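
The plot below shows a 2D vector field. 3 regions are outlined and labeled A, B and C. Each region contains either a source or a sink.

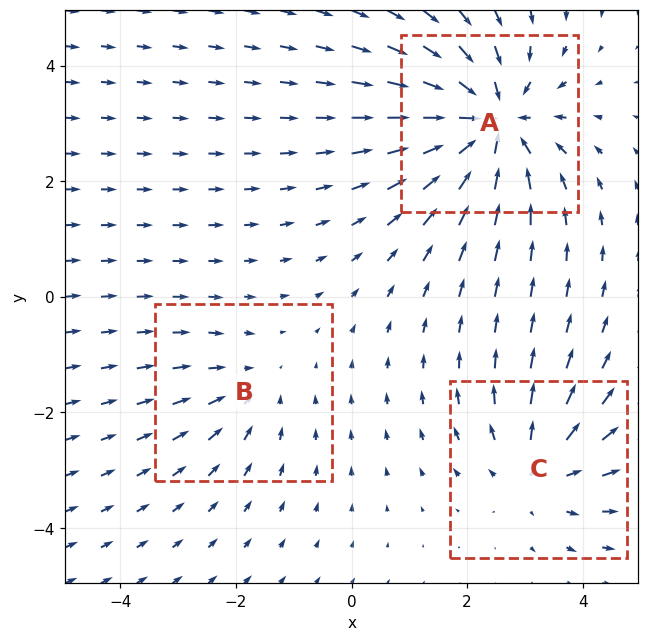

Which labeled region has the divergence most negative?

Divergence at each region's feature centre — A: about -5, B: about -2, C: about +3. Region A is most negative.

A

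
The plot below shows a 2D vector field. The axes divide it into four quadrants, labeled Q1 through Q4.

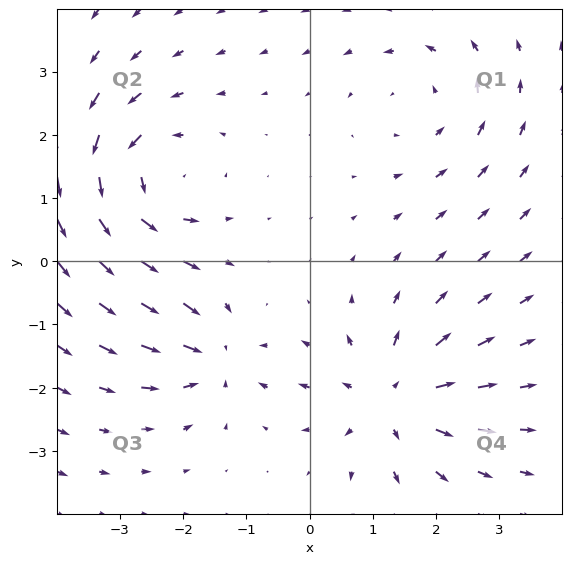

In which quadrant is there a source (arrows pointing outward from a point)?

Q4

The source sits at approximately (1.3, -2.2), which lies in quadrant Q4. The divergence there is about +5, positive as expected for a source.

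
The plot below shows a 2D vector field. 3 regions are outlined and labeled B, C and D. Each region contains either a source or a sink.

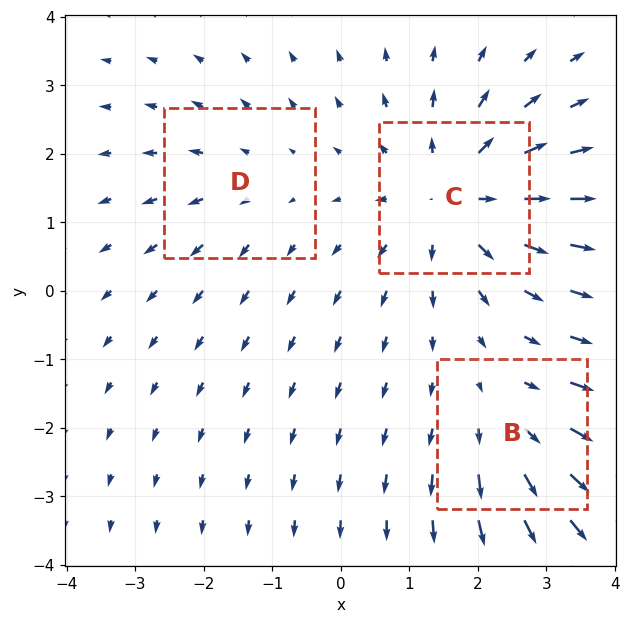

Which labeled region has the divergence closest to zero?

Divergence at each region's feature centre — B: about +3, C: about +4, D: about +2. Region D is closest to zero.

D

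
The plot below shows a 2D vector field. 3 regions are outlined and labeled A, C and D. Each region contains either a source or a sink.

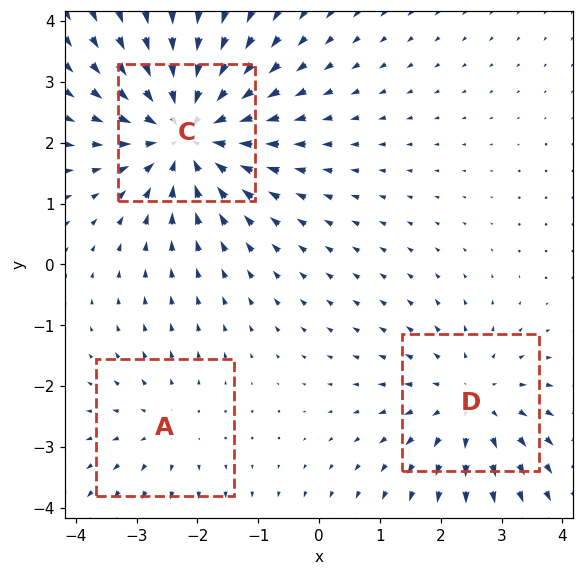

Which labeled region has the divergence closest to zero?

A

Divergence at each region's feature centre — A: about +2, C: about -4, D: about +3. Region A is closest to zero.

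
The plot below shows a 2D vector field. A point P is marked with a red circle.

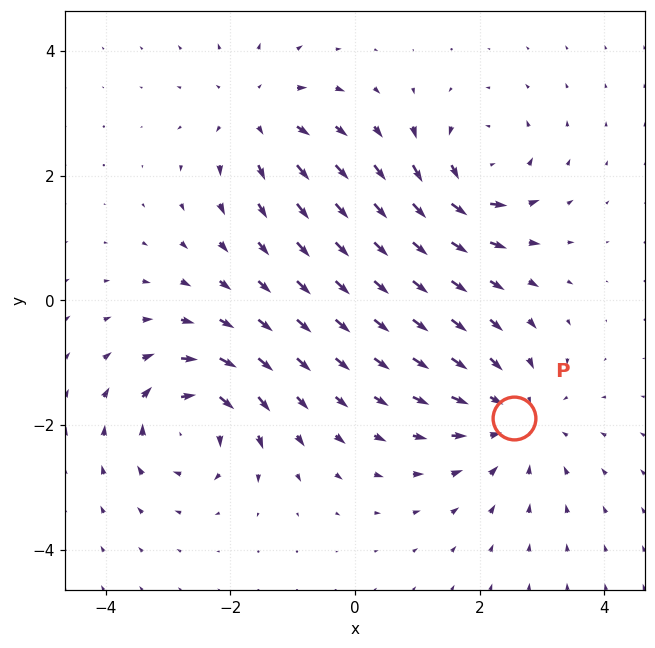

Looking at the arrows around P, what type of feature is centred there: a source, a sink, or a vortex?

sink

At P (2.6, -1.9) the arrows converge inward. Divergence about -4, curl ≈0 — negative divergence with near-zero curl is a sink.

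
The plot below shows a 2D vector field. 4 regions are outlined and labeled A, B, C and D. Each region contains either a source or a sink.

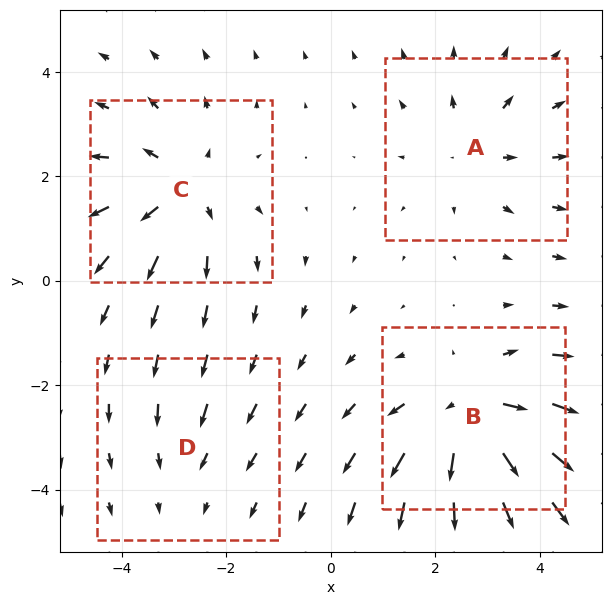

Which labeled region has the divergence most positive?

Divergence at each region's feature centre — A: about +3, B: about +6, C: about +4, D: about -2. Region B is most positive.

B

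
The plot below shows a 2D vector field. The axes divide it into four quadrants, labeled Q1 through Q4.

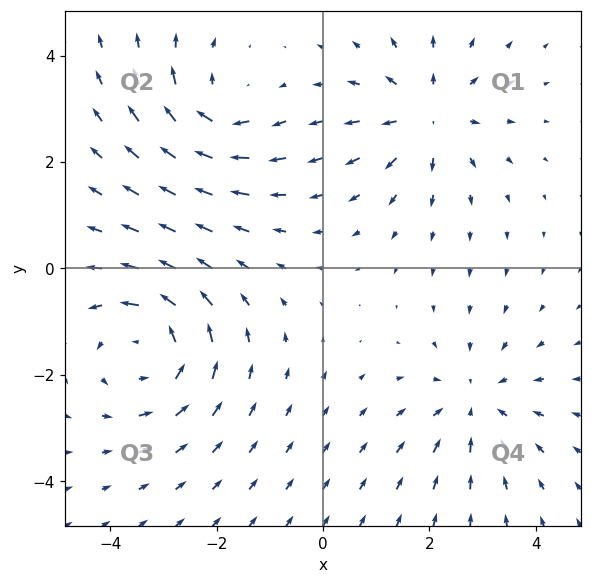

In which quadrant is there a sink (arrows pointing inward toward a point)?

Q4

The sink sits at approximately (2.9, -2.5), which lies in quadrant Q4. The divergence there is about -3, negative as expected for a sink.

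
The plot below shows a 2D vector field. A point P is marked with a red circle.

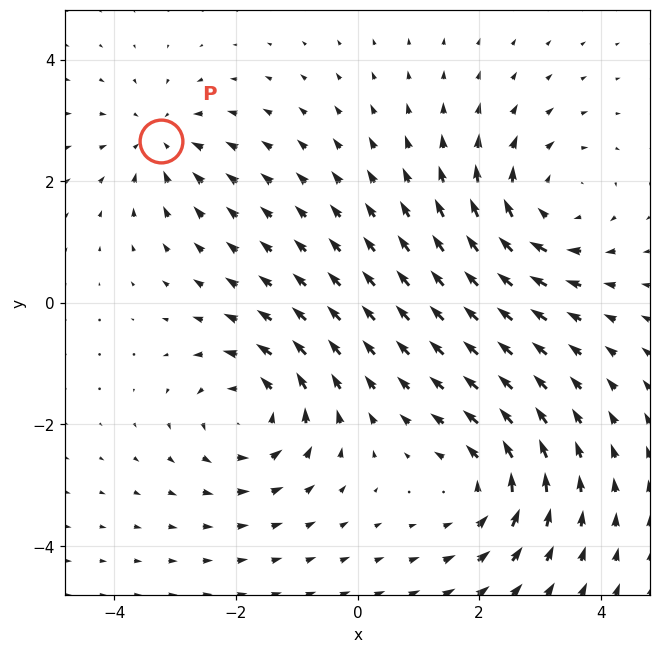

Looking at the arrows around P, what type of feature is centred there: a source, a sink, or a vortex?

At P (-3.2, 2.7) the arrows converge inward. Divergence about -4, curl ≈0 — negative divergence with near-zero curl is a sink.

sink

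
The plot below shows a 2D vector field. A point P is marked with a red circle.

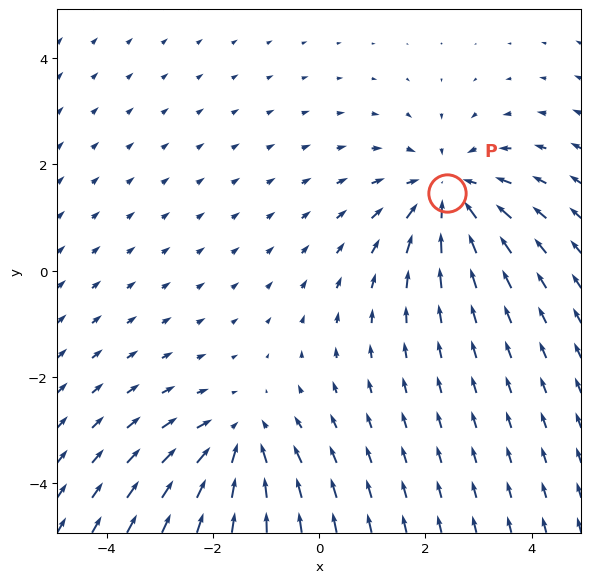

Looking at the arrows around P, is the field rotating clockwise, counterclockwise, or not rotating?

not rotating

Near P at (2.4, 1.5) the arrows show no circulation. The curl there is ≈0.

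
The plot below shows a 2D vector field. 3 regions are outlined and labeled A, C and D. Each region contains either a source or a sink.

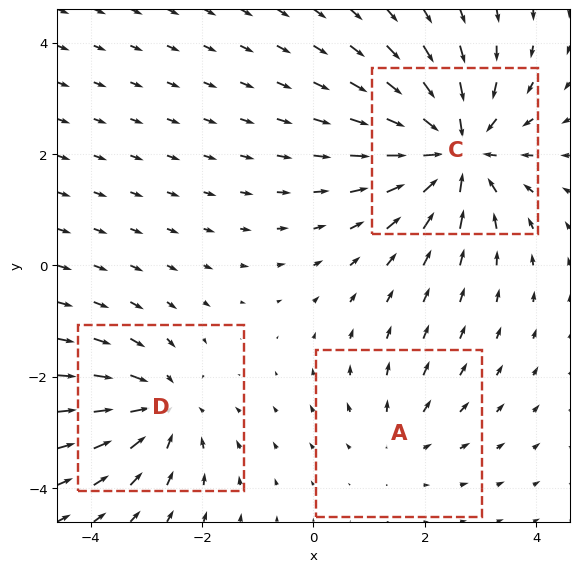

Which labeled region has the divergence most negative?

Divergence at each region's feature centre — A: about +2, C: about -5, D: about -3. Region C is most negative.

C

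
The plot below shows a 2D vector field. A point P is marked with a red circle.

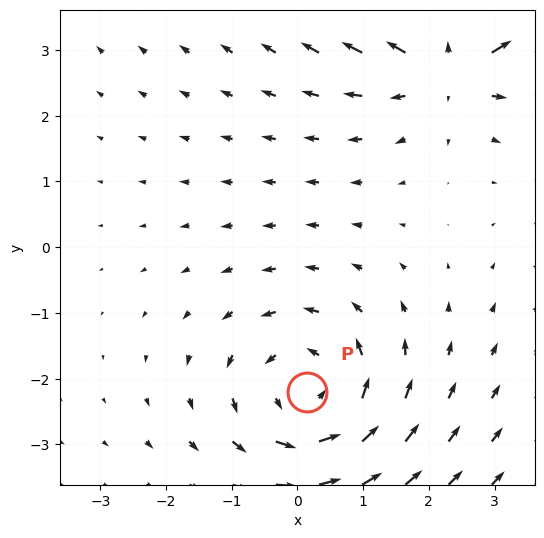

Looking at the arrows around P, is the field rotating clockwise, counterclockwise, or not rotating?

counterclockwise

Near P at (0.1, -2.2) the arrows circulate counterclockwise. The curl (z-component) there is about +3; positive curl means counterclockwise rotation.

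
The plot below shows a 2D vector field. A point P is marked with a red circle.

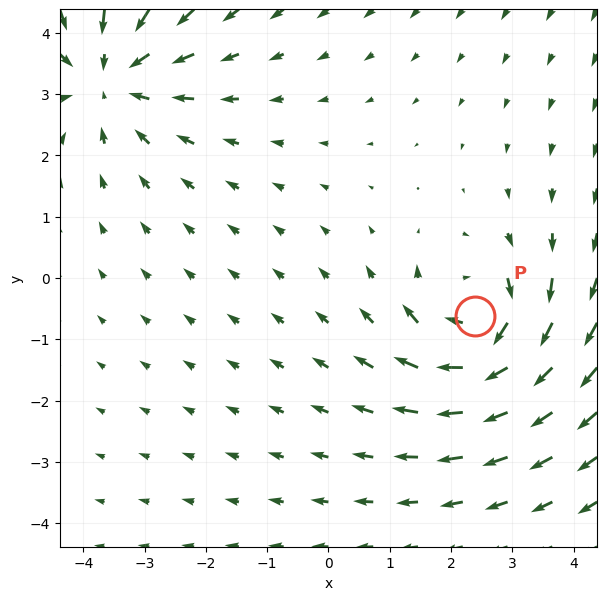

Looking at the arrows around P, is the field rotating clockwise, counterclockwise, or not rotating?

Near P at (2.4, -0.6) the arrows circulate clockwise. The curl (z-component) there is about -6; negative curl means clockwise rotation.

clockwise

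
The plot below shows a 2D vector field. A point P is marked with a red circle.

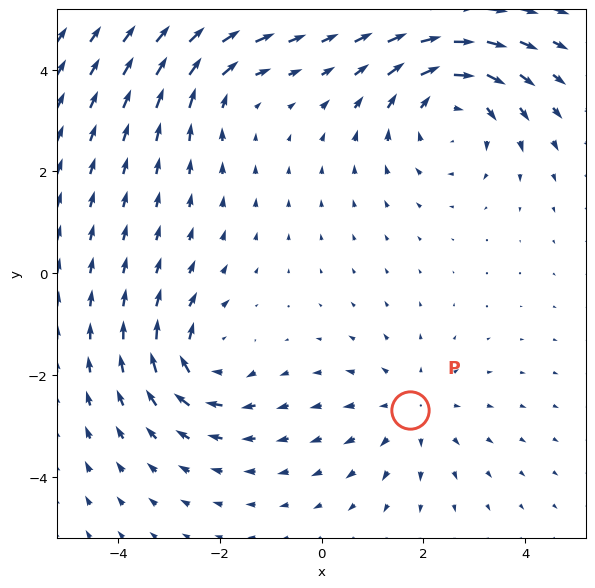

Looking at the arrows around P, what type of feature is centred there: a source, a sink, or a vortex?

source

At P (1.7, -2.7) the arrows spread outward. Divergence about +2, curl ≈0 — positive divergence with near-zero curl is a source.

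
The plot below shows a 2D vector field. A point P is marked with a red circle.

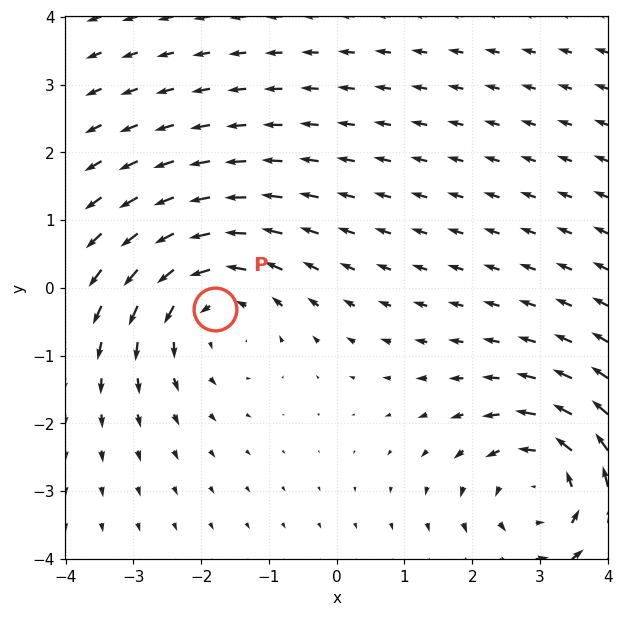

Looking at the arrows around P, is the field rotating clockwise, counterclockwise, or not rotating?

counterclockwise

Near P at (-1.8, -0.3) the arrows circulate counterclockwise. The curl (z-component) there is about +3; positive curl means counterclockwise rotation.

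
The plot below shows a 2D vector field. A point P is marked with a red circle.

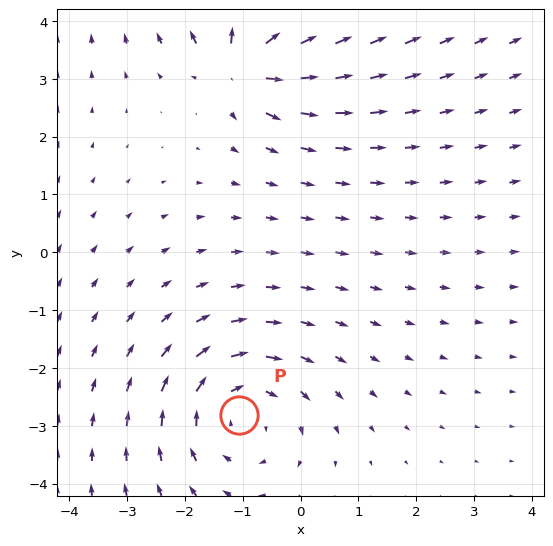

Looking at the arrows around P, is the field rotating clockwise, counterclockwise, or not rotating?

clockwise

Near P at (-1.1, -2.8) the arrows circulate clockwise. The curl (z-component) there is about -3; negative curl means clockwise rotation.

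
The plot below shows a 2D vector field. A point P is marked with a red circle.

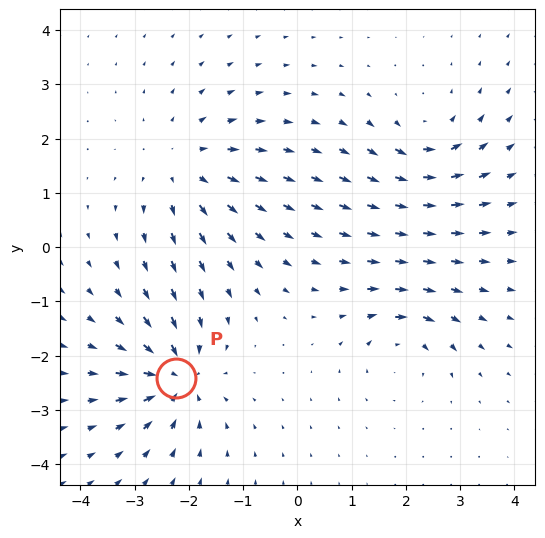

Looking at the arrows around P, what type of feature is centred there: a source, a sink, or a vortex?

sink

At P (-2.2, -2.4) the arrows converge inward. Divergence about -6, curl ≈0 — negative divergence with near-zero curl is a sink.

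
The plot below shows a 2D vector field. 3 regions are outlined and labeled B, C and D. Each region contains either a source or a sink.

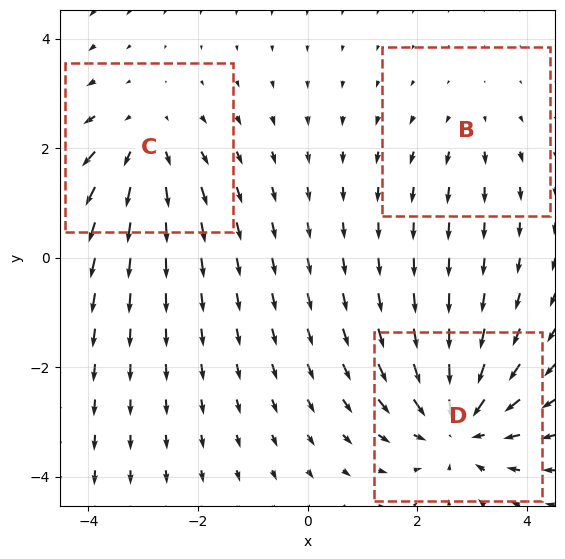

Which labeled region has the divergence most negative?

Divergence at each region's feature centre — B: about +2, C: about +3, D: about -4. Region D is most negative.

D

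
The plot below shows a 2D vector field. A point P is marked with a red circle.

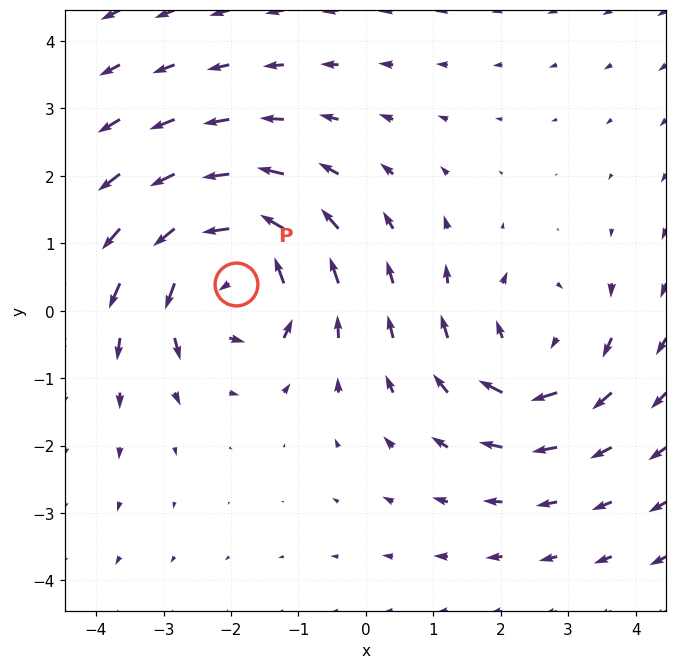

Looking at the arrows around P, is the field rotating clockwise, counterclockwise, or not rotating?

Near P at (-1.9, 0.4) the arrows circulate counterclockwise. The curl (z-component) there is about +5; positive curl means counterclockwise rotation.

counterclockwise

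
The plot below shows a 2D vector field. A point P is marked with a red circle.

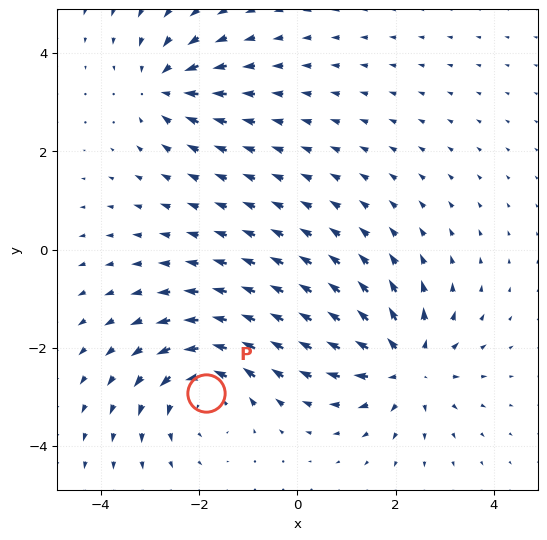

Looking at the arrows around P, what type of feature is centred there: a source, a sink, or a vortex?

vortex

At P (-1.9, -2.9) the arrows circulate counterclockwise. Divergence ≈0, curl about +4 — near-zero divergence with nonzero curl is a vortex.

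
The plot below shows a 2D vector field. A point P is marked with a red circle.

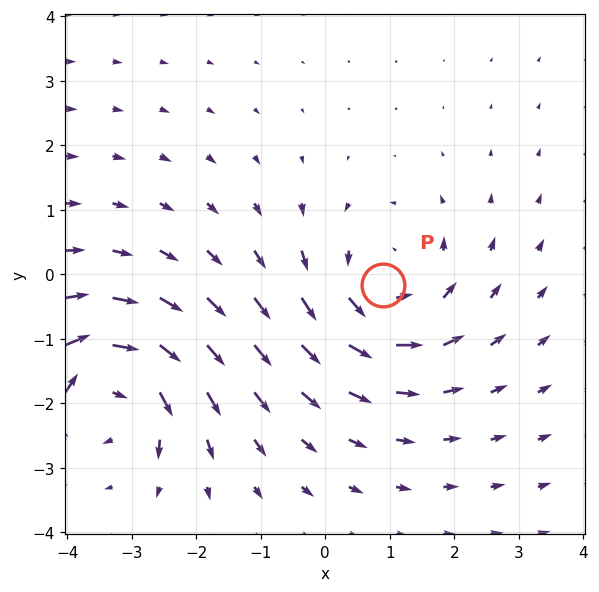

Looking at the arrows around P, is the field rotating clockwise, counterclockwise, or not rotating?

Near P at (0.9, -0.2) the arrows circulate counterclockwise. The curl (z-component) there is about +4; positive curl means counterclockwise rotation.

counterclockwise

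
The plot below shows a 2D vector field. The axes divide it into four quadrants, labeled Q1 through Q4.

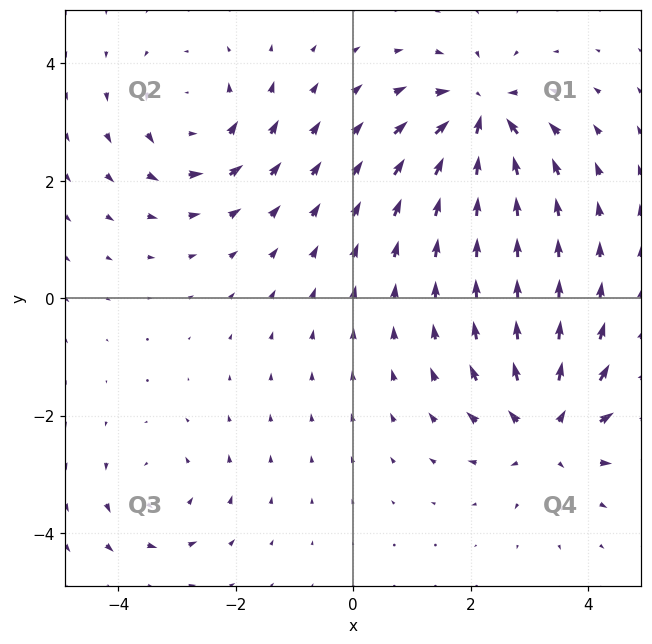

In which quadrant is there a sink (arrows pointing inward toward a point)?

The sink sits at approximately (2.2, 3.1), which lies in quadrant Q1. The divergence there is about -6, negative as expected for a sink.

Q1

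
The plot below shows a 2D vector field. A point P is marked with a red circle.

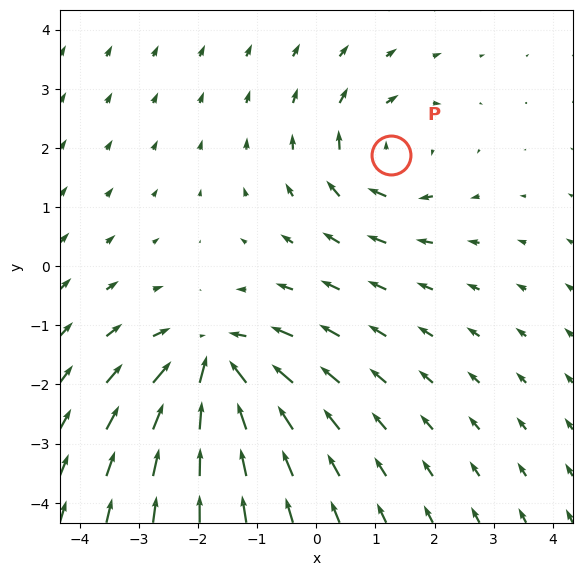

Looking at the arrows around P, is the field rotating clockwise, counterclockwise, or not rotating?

Near P at (1.3, 1.9) the arrows circulate clockwise. The curl (z-component) there is about -3; negative curl means clockwise rotation.

clockwise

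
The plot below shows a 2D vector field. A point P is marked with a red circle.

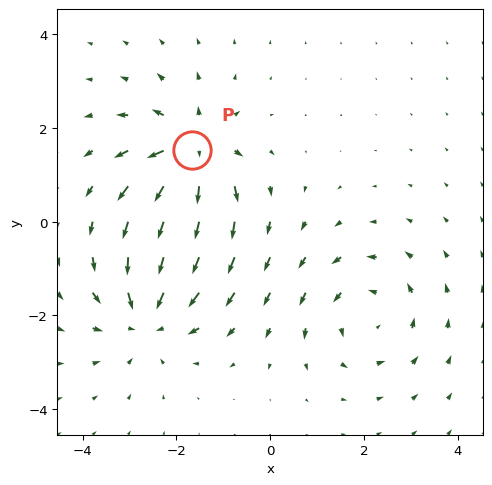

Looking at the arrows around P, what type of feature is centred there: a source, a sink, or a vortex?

At P (-1.7, 1.5) the arrows spread outward. Divergence about +6, curl ≈0 — positive divergence with near-zero curl is a source.

source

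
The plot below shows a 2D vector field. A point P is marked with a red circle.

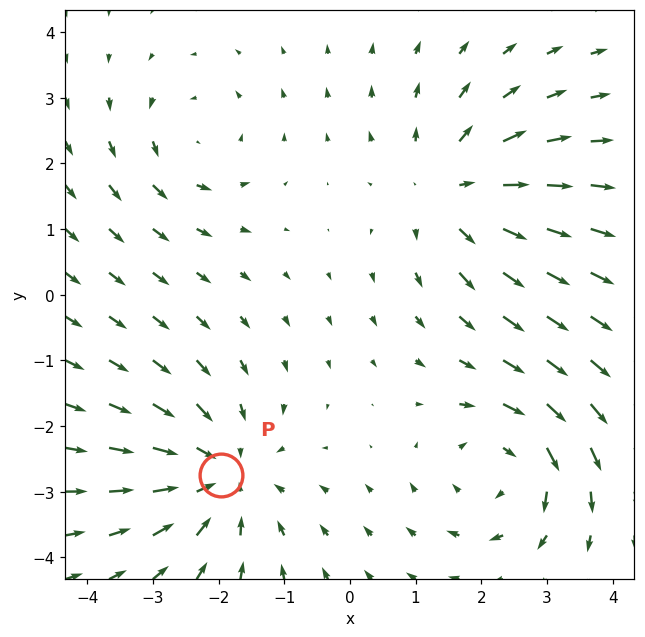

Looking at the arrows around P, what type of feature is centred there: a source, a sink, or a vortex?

sink

At P (-2.0, -2.7) the arrows converge inward. Divergence about -4, curl ≈0 — negative divergence with near-zero curl is a sink.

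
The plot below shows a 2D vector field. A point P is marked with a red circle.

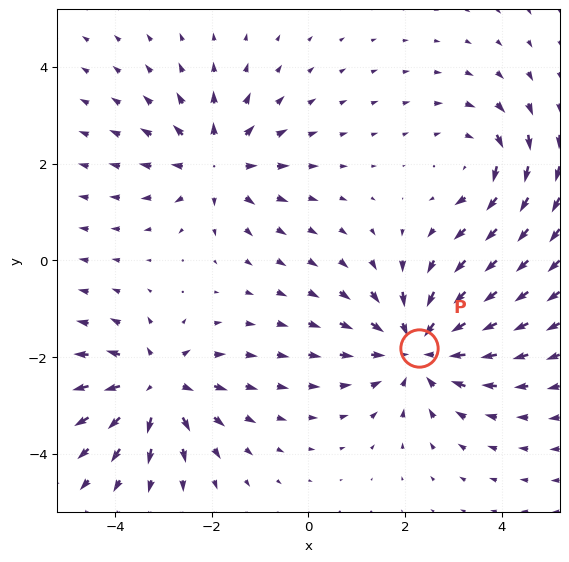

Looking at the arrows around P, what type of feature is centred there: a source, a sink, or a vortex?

sink

At P (2.3, -1.8) the arrows converge inward. Divergence about -4, curl ≈0 — negative divergence with near-zero curl is a sink.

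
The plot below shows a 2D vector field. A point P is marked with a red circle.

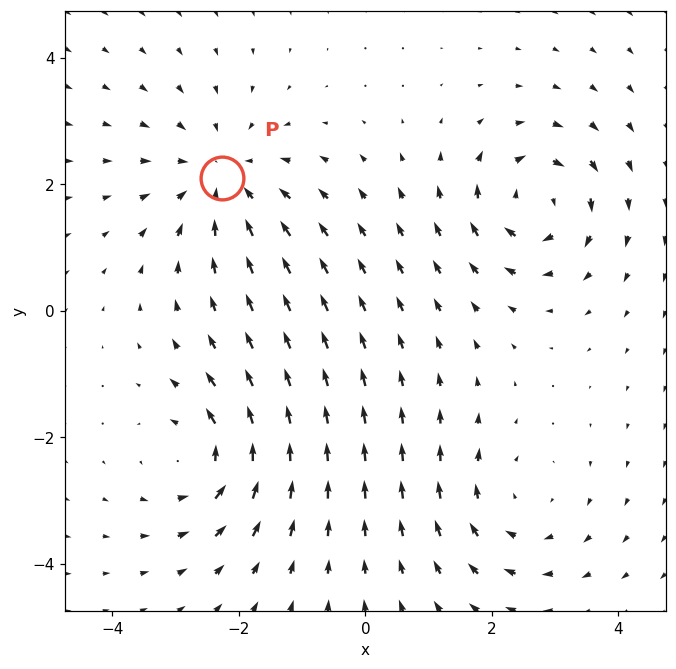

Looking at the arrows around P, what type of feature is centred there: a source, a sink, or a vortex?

At P (-2.3, 2.1) the arrows converge inward. Divergence about -3, curl ≈0 — negative divergence with near-zero curl is a sink.

sink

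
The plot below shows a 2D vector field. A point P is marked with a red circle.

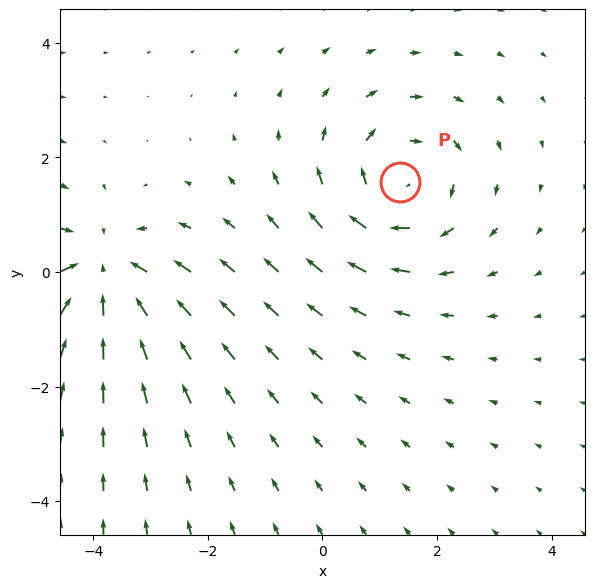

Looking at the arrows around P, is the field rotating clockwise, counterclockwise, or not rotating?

Near P at (1.4, 1.6) the arrows circulate clockwise. The curl (z-component) there is about -4; negative curl means clockwise rotation.

clockwise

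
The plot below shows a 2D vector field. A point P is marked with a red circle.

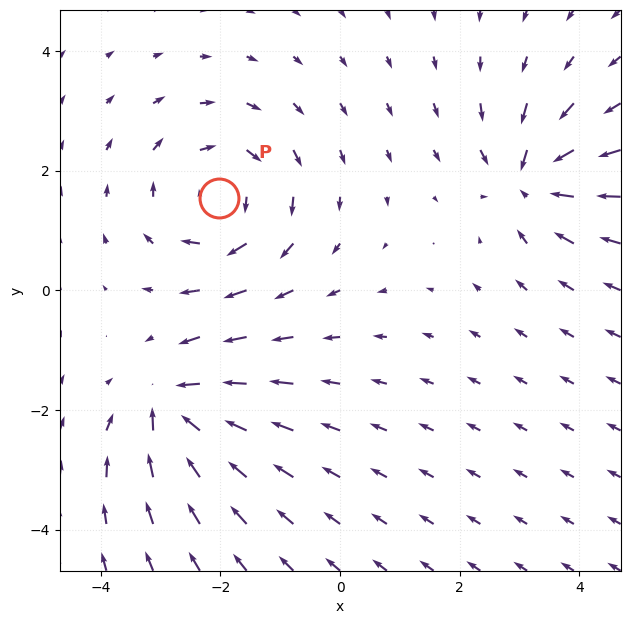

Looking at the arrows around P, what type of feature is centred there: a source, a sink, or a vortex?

At P (-2.0, 1.5) the arrows circulate clockwise. Divergence ≈0, curl about -3 — near-zero divergence with nonzero curl is a vortex.

vortex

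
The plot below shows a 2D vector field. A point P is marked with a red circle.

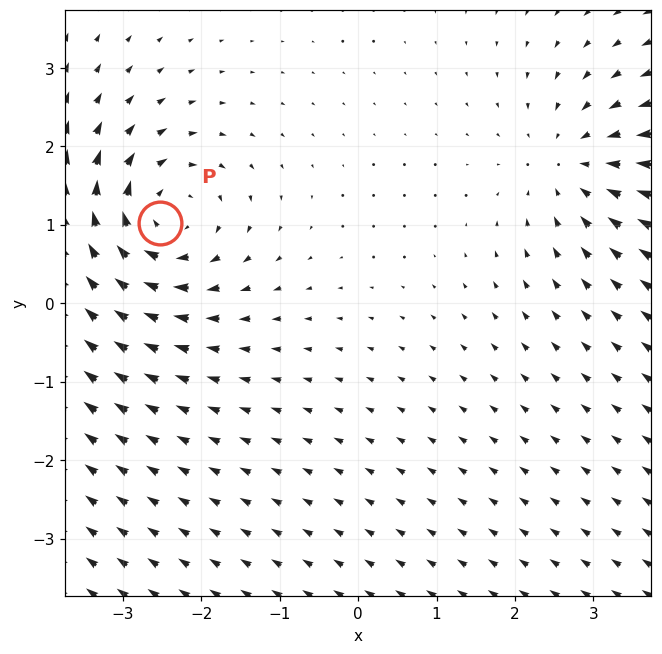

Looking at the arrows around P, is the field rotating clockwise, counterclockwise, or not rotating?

Near P at (-2.5, 1.0) the arrows circulate clockwise. The curl (z-component) there is about -4; negative curl means clockwise rotation.

clockwise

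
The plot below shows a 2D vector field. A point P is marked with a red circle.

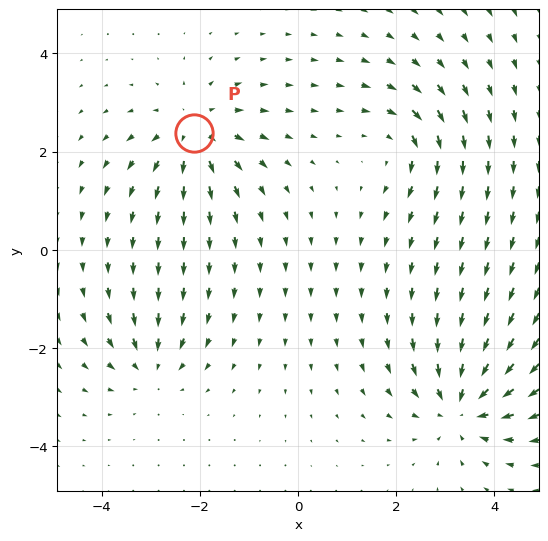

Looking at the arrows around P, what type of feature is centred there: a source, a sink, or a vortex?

At P (-2.1, 2.4) the arrows spread outward. Divergence about +4, curl ≈0 — positive divergence with near-zero curl is a source.

source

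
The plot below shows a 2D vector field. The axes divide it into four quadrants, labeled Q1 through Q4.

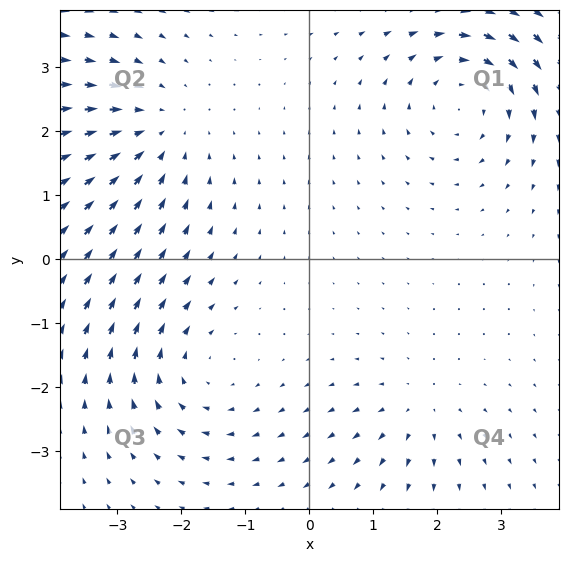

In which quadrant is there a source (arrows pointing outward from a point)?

The source sits at approximately (1.7, -2.3), which lies in quadrant Q4. The divergence there is about +3, positive as expected for a source.

Q4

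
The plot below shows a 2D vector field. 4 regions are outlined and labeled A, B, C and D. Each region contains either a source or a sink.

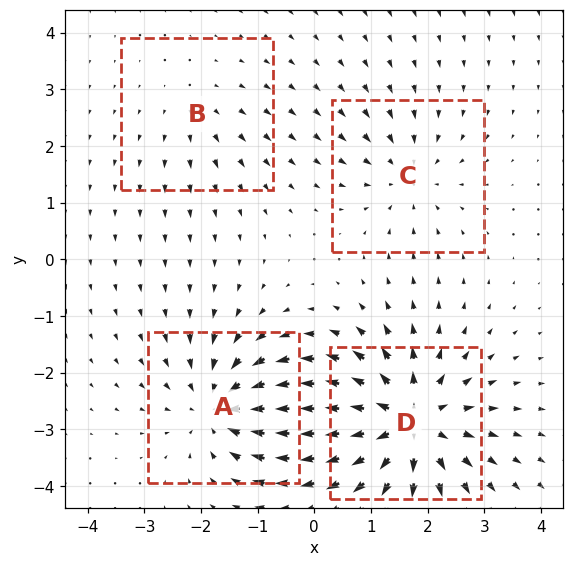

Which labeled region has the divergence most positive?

Divergence at each region's feature centre — A: about -6, B: about +2, C: about -4, D: about +8. Region D is most positive.

D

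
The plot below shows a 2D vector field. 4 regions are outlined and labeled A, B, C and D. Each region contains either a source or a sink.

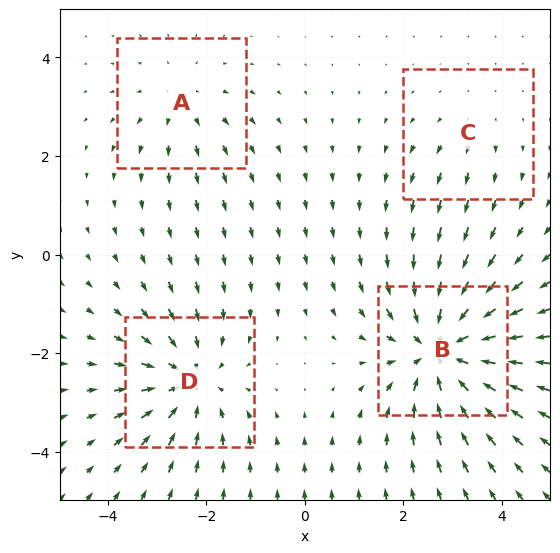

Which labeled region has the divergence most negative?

B

Divergence at each region's feature centre — A: about +3, B: about -7, C: about +2, D: about -5. Region B is most negative.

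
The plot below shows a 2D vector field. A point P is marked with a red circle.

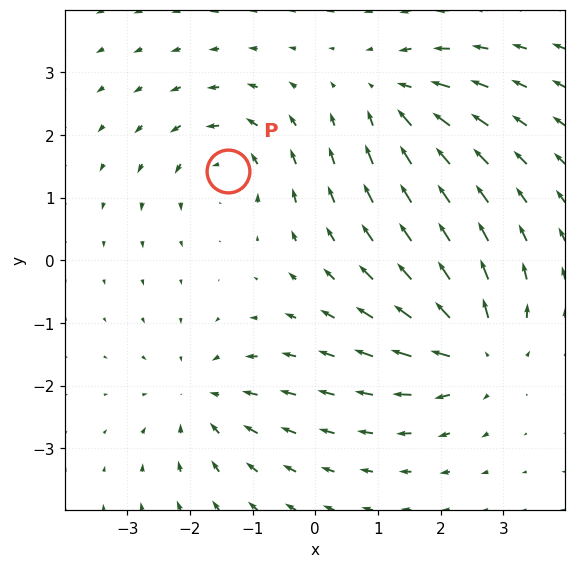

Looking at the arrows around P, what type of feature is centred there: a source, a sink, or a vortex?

At P (-1.4, 1.4) the arrows circulate counterclockwise. Divergence ≈0, curl about +5 — near-zero divergence with nonzero curl is a vortex.

vortex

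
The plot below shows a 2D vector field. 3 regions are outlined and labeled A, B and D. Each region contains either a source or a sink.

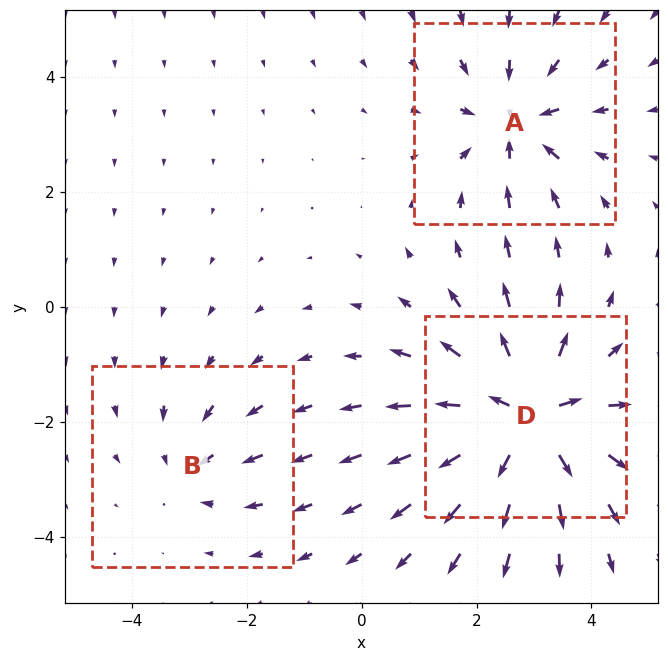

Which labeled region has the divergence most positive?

Divergence at each region's feature centre — A: about -3, B: about -2, D: about +5. Region D is most positive.

D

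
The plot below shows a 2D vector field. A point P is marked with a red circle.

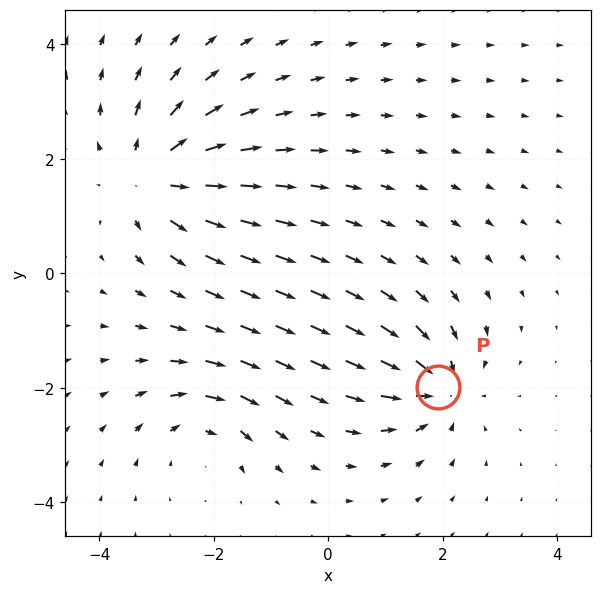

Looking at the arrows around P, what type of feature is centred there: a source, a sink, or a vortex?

At P (1.9, -2.0) the arrows converge inward. Divergence about -5, curl ≈0 — negative divergence with near-zero curl is a sink.

sink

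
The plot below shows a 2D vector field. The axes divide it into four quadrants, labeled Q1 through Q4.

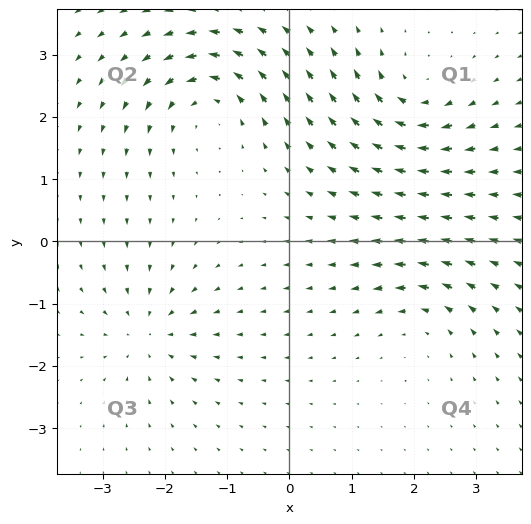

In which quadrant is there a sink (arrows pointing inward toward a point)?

Q3

The sink sits at approximately (-2.3, -1.5), which lies in quadrant Q3. The divergence there is about -5, negative as expected for a sink.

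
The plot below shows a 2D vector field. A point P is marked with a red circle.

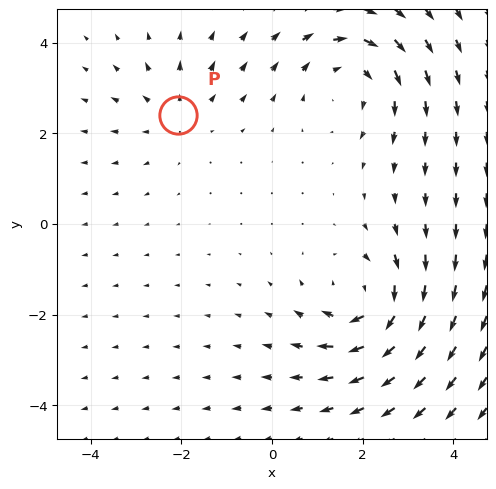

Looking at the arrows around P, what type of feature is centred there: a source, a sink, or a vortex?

At P (-2.1, 2.4) the arrows spread outward. Divergence about +2, curl ≈0 — positive divergence with near-zero curl is a source.

source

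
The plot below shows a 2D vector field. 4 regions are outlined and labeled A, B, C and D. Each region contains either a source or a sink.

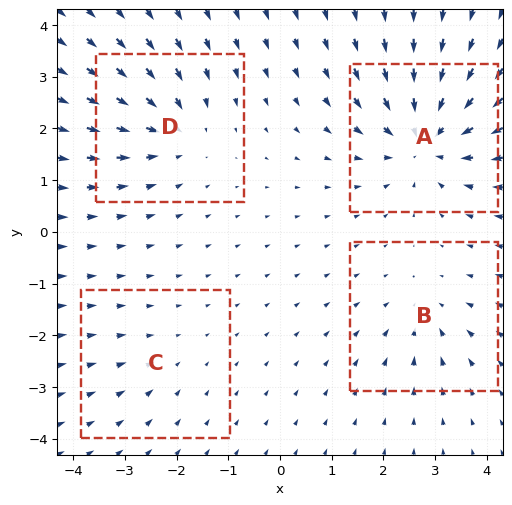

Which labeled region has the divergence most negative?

Divergence at each region's feature centre — A: about -7, B: about -3, C: about -2, D: about -5. Region A is most negative.

A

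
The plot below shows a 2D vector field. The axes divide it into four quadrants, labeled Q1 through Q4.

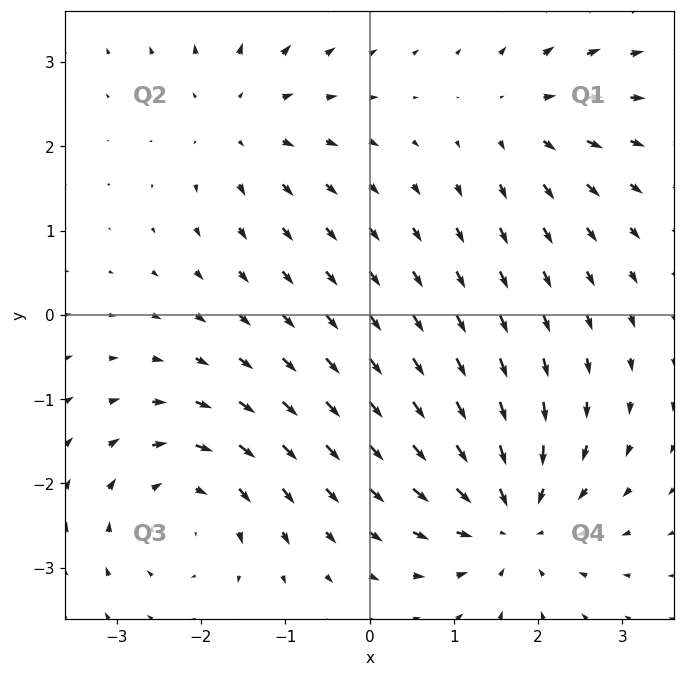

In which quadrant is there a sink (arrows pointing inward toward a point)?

Q4

The sink sits at approximately (1.7, -2.4), which lies in quadrant Q4. The divergence there is about -6, negative as expected for a sink.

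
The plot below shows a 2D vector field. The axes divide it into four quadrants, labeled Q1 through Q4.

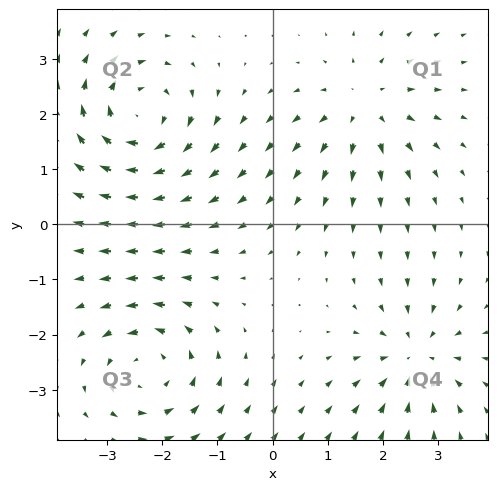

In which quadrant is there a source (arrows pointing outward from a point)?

The source sits at approximately (1.7, 2.1), which lies in quadrant Q1. The divergence there is about +4, positive as expected for a source.

Q1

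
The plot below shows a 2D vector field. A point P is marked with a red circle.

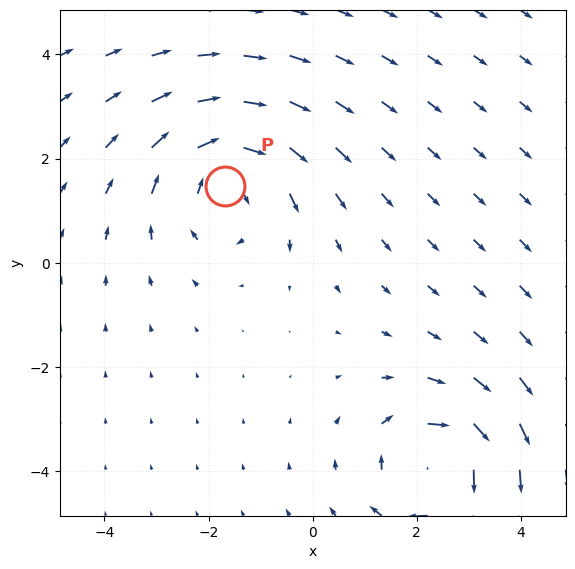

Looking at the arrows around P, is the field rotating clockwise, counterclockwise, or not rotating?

clockwise

Near P at (-1.7, 1.5) the arrows circulate clockwise. The curl (z-component) there is about -4; negative curl means clockwise rotation.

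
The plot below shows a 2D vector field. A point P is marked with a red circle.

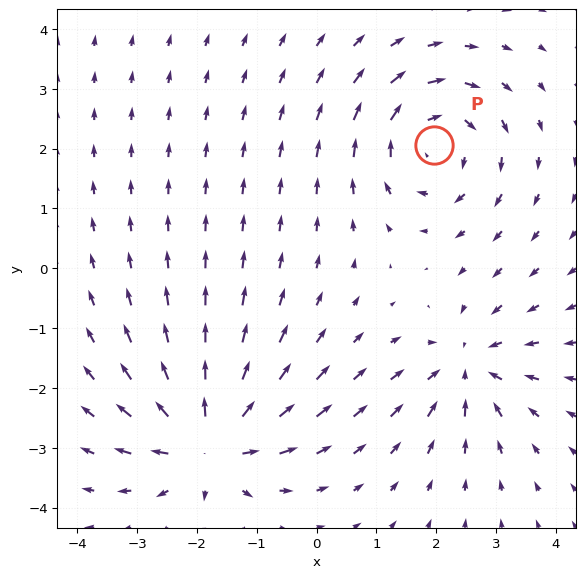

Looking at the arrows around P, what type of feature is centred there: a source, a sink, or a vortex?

At P (2.0, 2.1) the arrows circulate clockwise. Divergence ≈0, curl about -4 — near-zero divergence with nonzero curl is a vortex.

vortex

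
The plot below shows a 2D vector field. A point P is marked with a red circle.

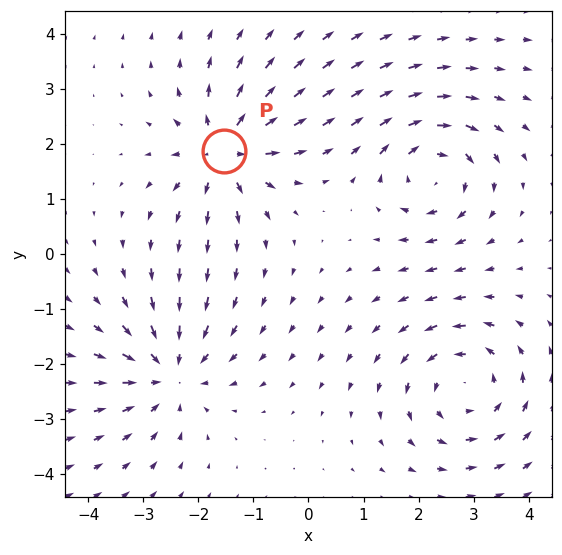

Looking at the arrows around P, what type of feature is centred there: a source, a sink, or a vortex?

source

At P (-1.5, 1.9) the arrows spread outward. Divergence about +6, curl ≈0 — positive divergence with near-zero curl is a source.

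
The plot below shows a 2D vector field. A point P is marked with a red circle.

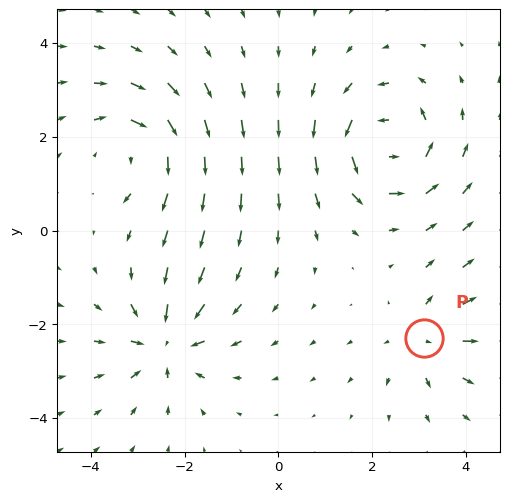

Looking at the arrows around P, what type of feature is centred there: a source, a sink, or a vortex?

At P (3.1, -2.3) the arrows spread outward. Divergence about +3, curl ≈0 — positive divergence with near-zero curl is a source.

source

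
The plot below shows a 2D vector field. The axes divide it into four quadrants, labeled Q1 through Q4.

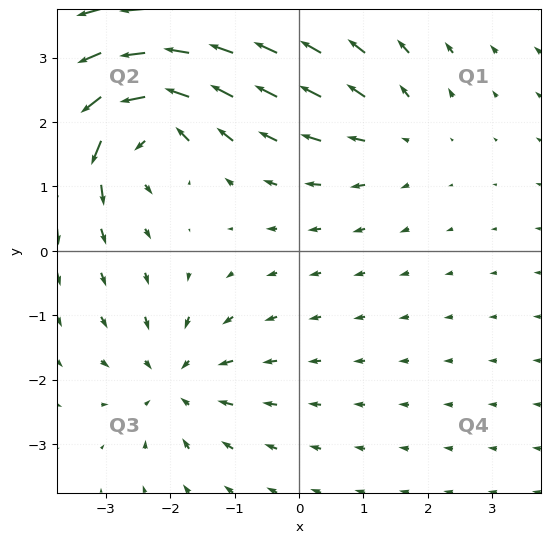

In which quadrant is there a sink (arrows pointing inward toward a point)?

Q3

The sink sits at approximately (-1.9, -2.0), which lies in quadrant Q3. The divergence there is about -4, negative as expected for a sink.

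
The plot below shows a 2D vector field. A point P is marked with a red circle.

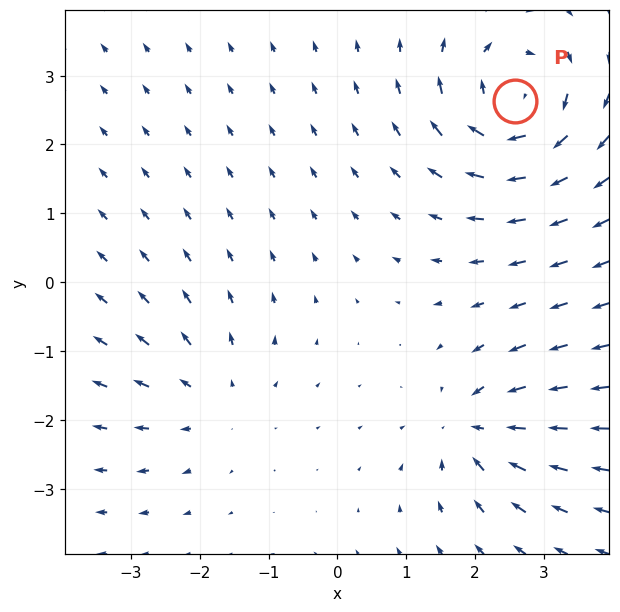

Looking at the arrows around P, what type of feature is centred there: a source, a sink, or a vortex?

At P (2.6, 2.6) the arrows circulate clockwise. Divergence ≈0, curl about -5 — near-zero divergence with nonzero curl is a vortex.

vortex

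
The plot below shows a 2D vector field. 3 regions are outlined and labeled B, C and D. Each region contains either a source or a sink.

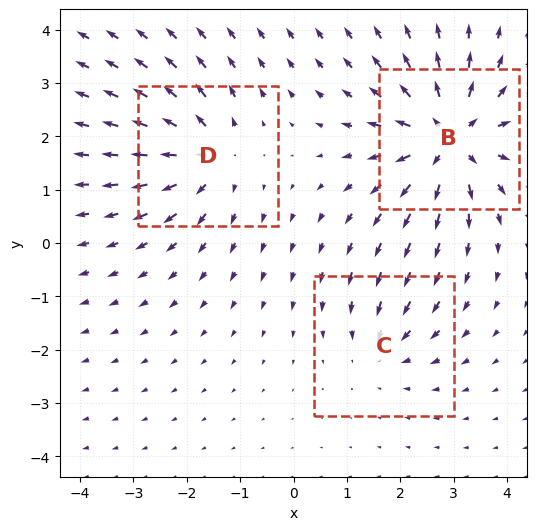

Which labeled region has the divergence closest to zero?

Divergence at each region's feature centre — B: about +5, C: about -2, D: about +4. Region C is closest to zero.

C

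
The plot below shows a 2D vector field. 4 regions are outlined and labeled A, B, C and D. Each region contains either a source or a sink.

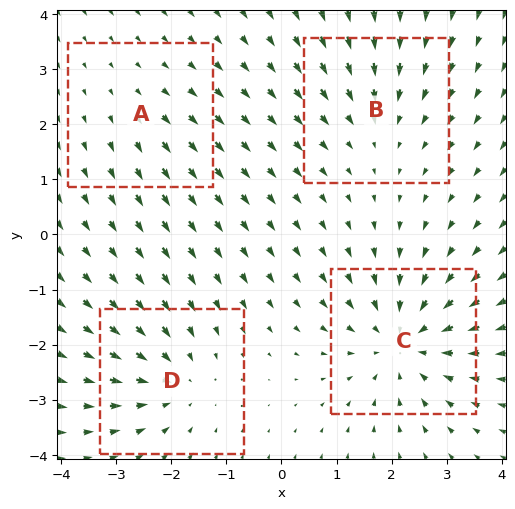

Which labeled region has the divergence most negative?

Divergence at each region's feature centre — A: about +2, B: about -3, C: about -6, D: about -4. Region C is most negative.

C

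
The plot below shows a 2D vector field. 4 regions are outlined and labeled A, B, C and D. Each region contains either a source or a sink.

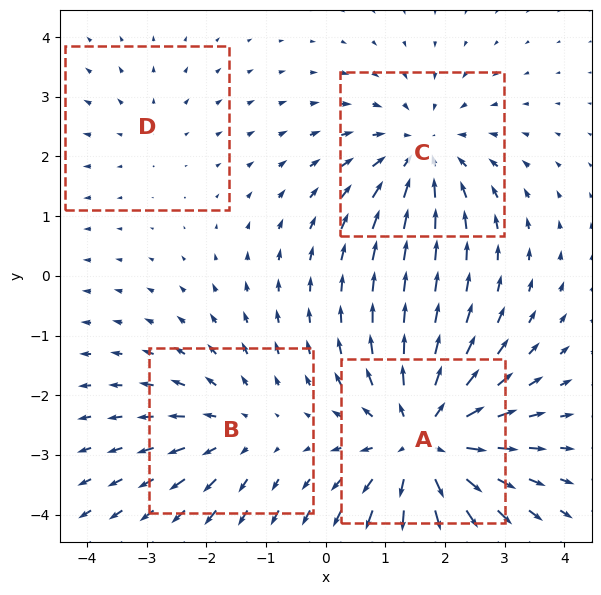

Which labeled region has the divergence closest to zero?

D

Divergence at each region's feature centre — A: about +6, B: about +3, C: about -4, D: about +2. Region D is closest to zero.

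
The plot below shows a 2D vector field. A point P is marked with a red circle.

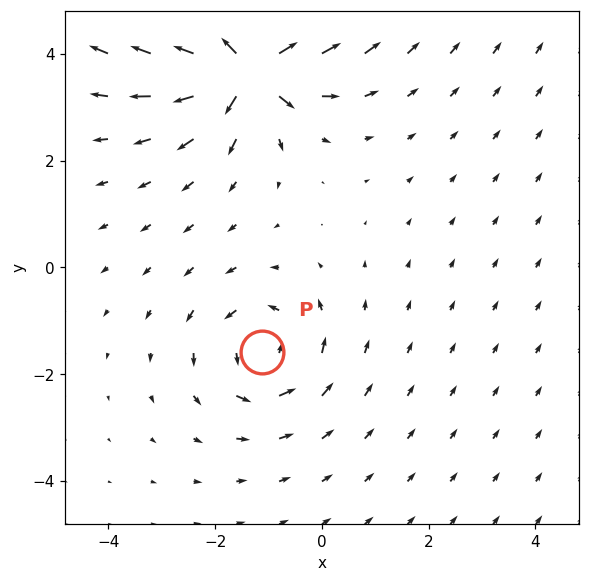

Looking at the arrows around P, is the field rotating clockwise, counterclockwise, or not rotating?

counterclockwise

Near P at (-1.1, -1.6) the arrows circulate counterclockwise. The curl (z-component) there is about +3; positive curl means counterclockwise rotation.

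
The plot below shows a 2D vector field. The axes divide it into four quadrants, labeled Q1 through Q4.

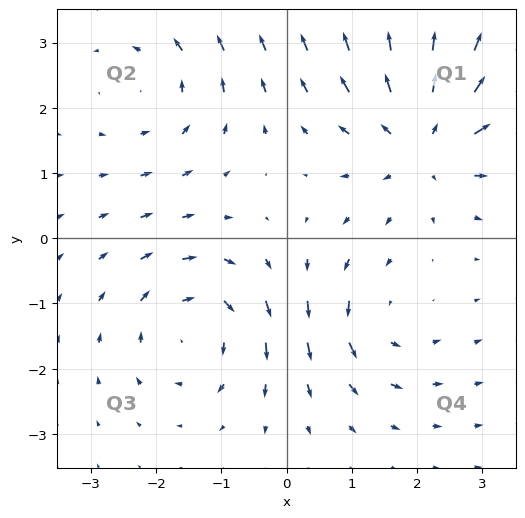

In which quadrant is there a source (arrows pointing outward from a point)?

The source sits at approximately (2.1, 1.5), which lies in quadrant Q1. The divergence there is about +5, positive as expected for a source.

Q1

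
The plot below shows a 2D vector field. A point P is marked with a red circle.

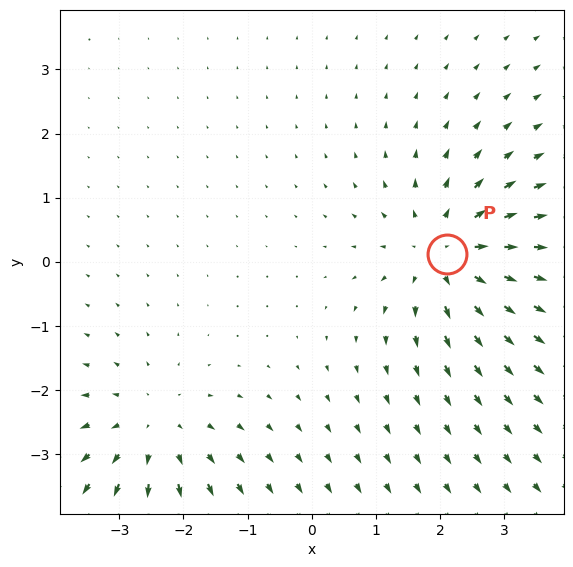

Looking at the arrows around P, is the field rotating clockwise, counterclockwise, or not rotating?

not rotating

Near P at (2.1, 0.1) the arrows show no circulation. The curl there is ≈0.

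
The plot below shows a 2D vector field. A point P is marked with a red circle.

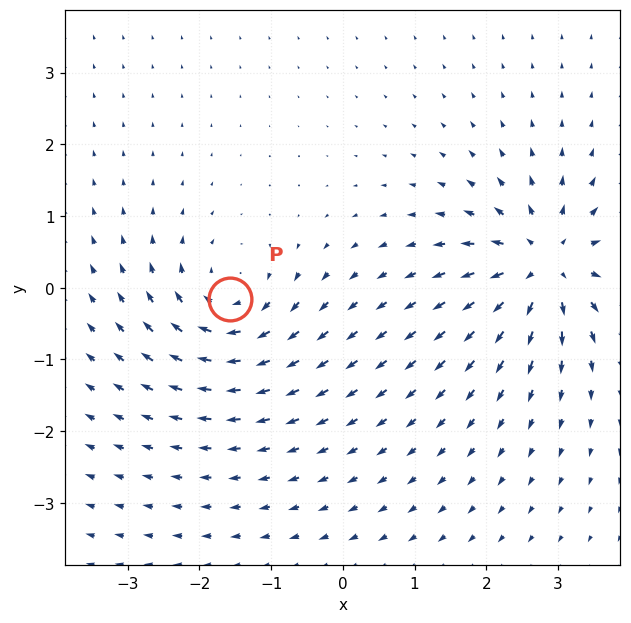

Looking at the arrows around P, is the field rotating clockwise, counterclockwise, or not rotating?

Near P at (-1.6, -0.2) the arrows circulate clockwise. The curl (z-component) there is about -5; negative curl means clockwise rotation.

clockwise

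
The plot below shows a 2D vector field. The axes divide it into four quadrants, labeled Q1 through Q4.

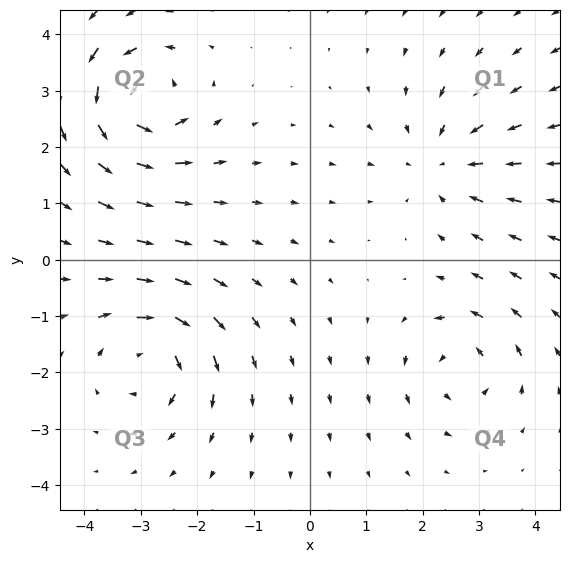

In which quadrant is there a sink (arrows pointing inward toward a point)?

The sink sits at approximately (2.4, 1.7), which lies in quadrant Q1. The divergence there is about -4, negative as expected for a sink.

Q1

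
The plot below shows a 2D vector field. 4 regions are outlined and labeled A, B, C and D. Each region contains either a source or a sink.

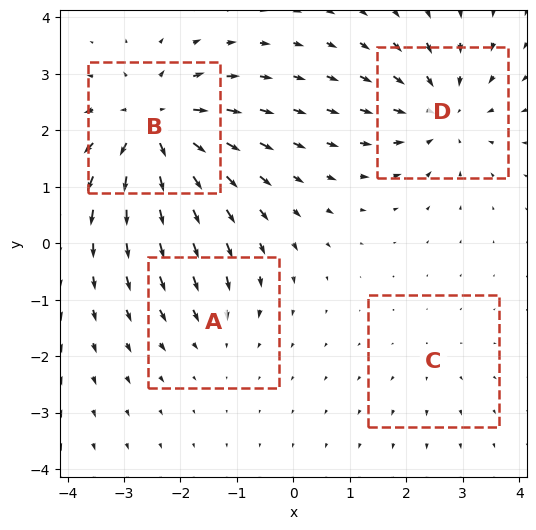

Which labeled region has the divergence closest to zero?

Divergence at each region's feature centre — A: about -3, B: about +7, C: about +2, D: about -5. Region C is closest to zero.

C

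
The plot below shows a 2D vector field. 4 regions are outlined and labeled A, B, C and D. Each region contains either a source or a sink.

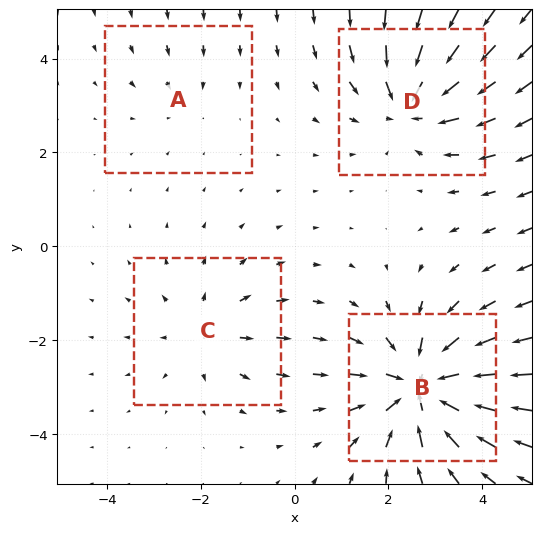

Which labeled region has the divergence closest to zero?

A

Divergence at each region's feature centre — A: about -2, B: about -7, C: about +3, D: about -5. Region A is closest to zero.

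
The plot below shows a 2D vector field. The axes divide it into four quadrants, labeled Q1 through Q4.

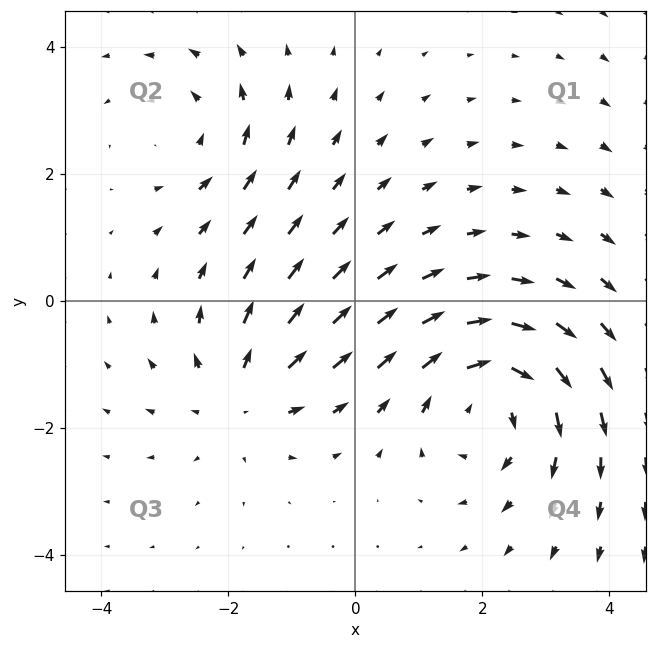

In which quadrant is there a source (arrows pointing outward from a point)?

The source sits at approximately (-1.8, -1.5), which lies in quadrant Q3. The divergence there is about +3, positive as expected for a source.

Q3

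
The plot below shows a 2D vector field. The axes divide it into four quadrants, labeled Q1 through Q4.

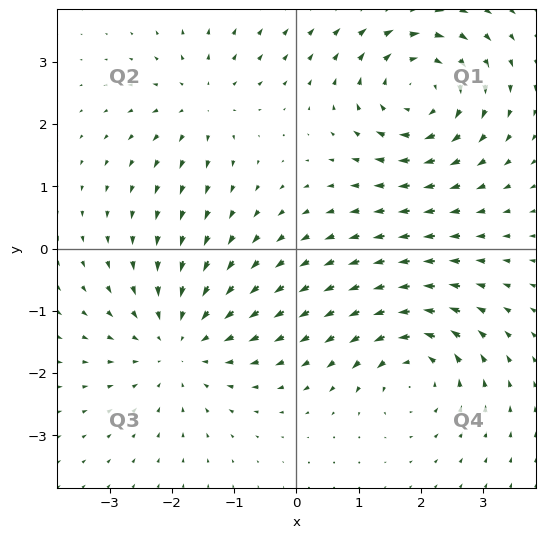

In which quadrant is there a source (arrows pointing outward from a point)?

Q2

The source sits at approximately (-1.5, 2.3), which lies in quadrant Q2. The divergence there is about +3, positive as expected for a source.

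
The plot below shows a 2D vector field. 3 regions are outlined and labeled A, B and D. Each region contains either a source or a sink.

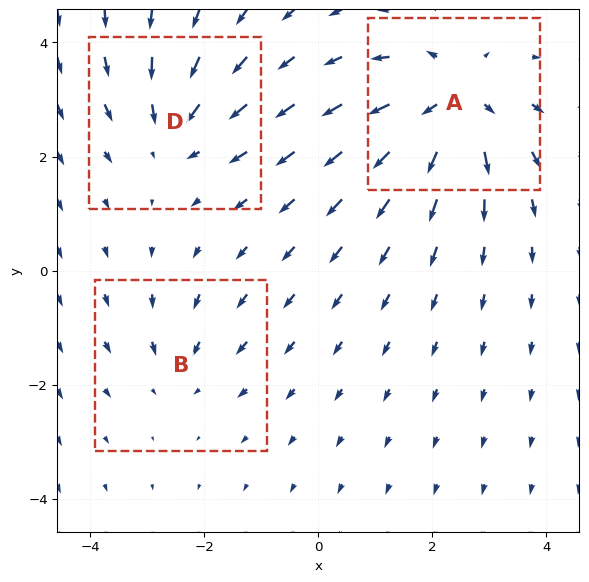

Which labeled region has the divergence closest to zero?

Divergence at each region's feature centre — A: about +5, B: about -2, D: about -3. Region B is closest to zero.

B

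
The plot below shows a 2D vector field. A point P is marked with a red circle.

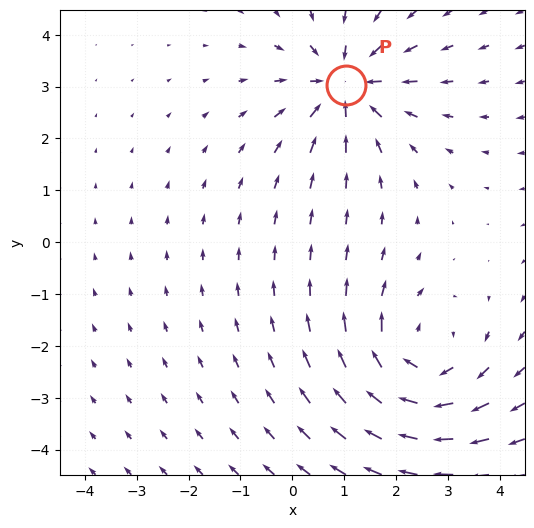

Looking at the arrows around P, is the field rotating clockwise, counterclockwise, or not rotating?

not rotating

Near P at (1.0, 3.0) the arrows show no circulation. The curl there is ≈0.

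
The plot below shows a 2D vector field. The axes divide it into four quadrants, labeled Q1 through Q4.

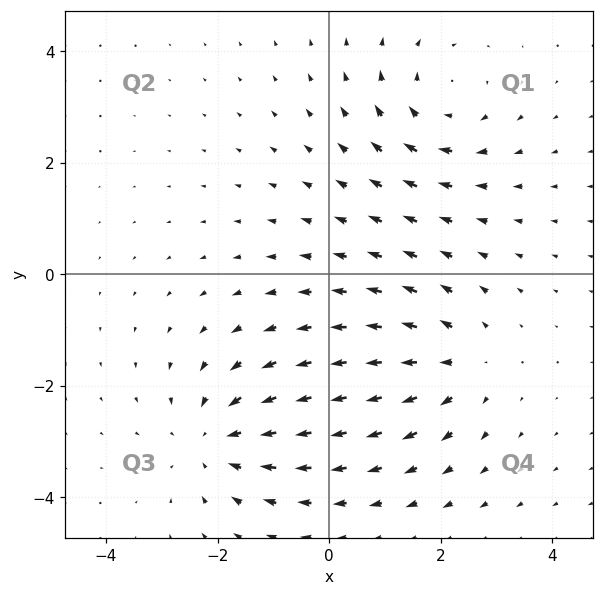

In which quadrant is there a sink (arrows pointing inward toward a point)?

The sink sits at approximately (-2.0, -3.0), which lies in quadrant Q3. The divergence there is about -4, negative as expected for a sink.

Q3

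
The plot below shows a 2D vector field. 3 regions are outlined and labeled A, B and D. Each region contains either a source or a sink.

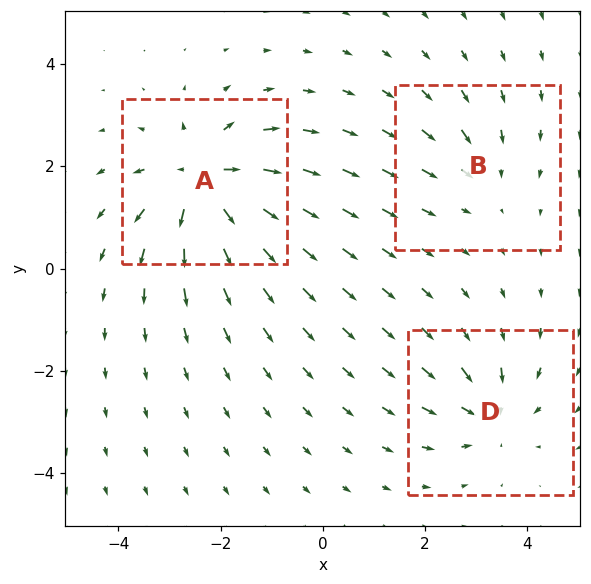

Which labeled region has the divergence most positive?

Divergence at each region's feature centre — A: about +6, B: about -2, D: about -4. Region A is most positive.

A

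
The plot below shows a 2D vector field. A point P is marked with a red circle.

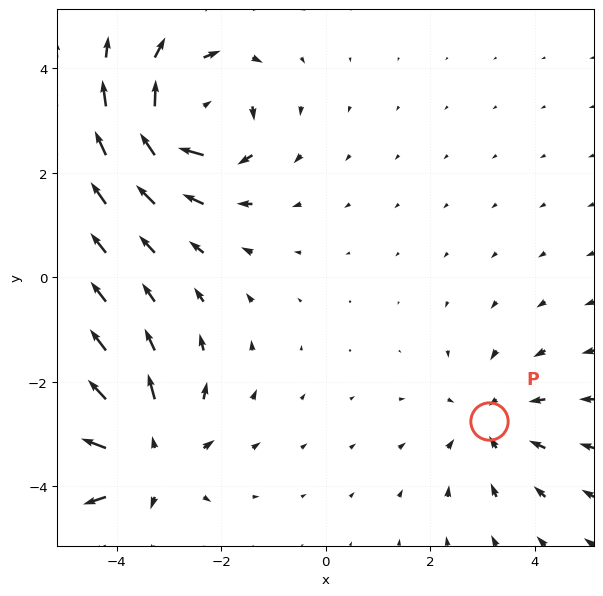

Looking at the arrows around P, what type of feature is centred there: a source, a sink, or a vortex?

sink

At P (3.1, -2.8) the arrows converge inward. Divergence about -2, curl ≈0 — negative divergence with near-zero curl is a sink.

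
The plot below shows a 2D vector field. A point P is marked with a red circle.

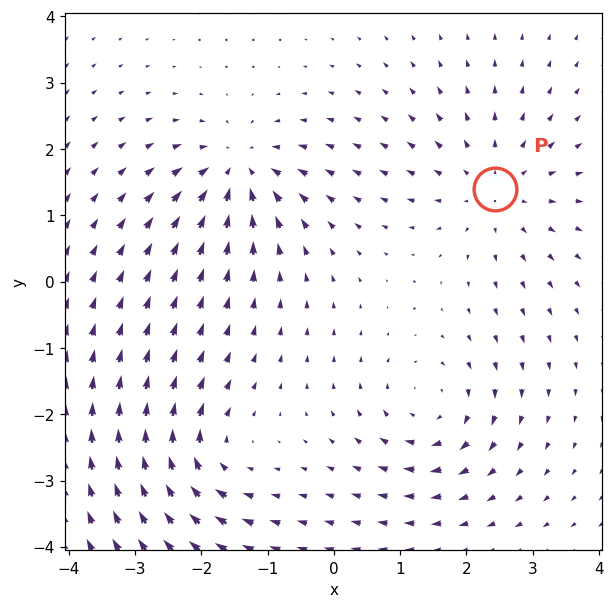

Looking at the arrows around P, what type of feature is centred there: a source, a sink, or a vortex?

At P (2.4, 1.4) the arrows spread outward. Divergence about +3, curl ≈0 — positive divergence with near-zero curl is a source.

source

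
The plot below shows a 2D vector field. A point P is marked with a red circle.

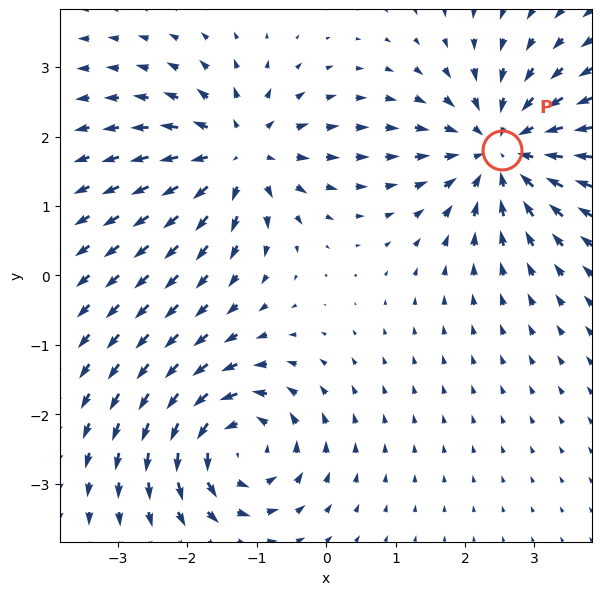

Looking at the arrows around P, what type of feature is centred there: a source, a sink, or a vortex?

sink

At P (2.5, 1.8) the arrows converge inward. Divergence about -5, curl ≈0 — negative divergence with near-zero curl is a sink.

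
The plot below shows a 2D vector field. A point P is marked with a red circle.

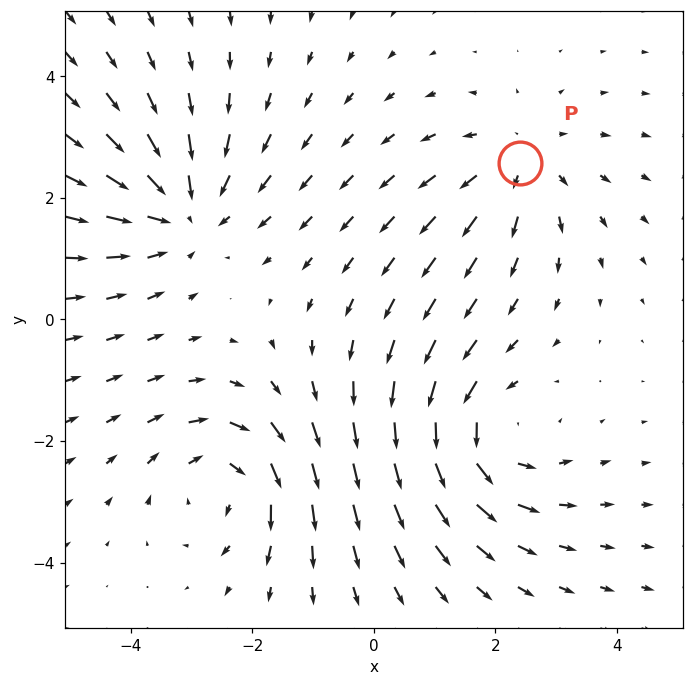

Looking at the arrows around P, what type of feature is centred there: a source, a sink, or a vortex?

At P (2.4, 2.6) the arrows spread outward. Divergence about +3, curl ≈0 — positive divergence with near-zero curl is a source.

source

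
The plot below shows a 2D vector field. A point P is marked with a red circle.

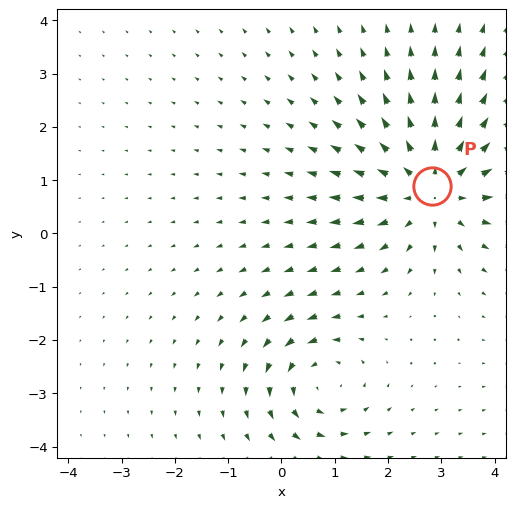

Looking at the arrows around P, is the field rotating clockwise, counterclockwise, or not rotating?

Near P at (2.8, 0.9) the arrows show no circulation. The curl there is ≈0.

not rotating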